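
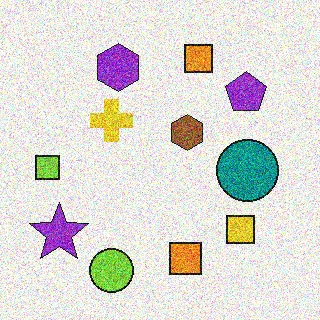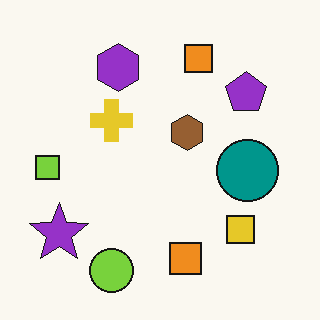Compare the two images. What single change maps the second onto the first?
The image was degraded with heavy additive noise.

Random speckle covers the whole image, including the flat background.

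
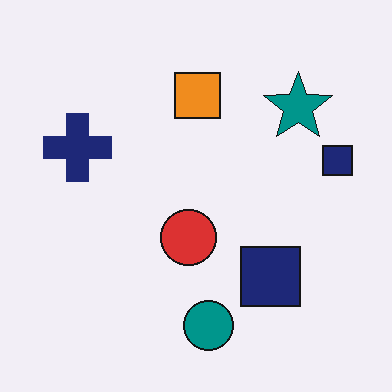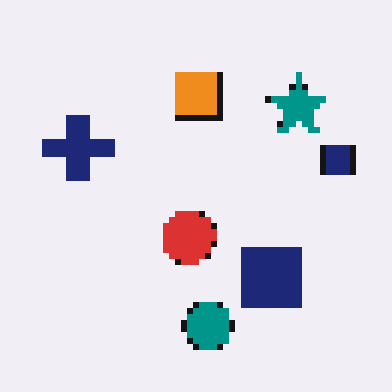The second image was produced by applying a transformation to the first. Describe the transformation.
Pixelated into visible square blocks.

Shapes are reduced to large square blocks; fine edges and outlines are lost — a downscale-then-upscale (mosaic) effect.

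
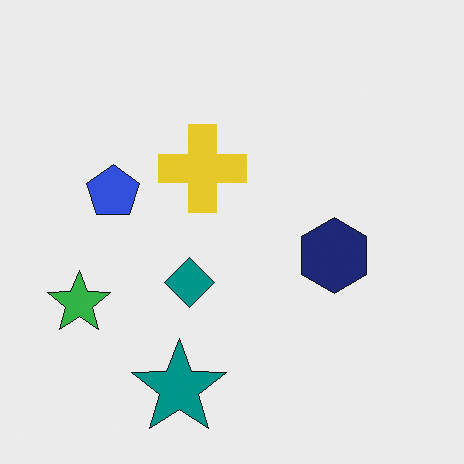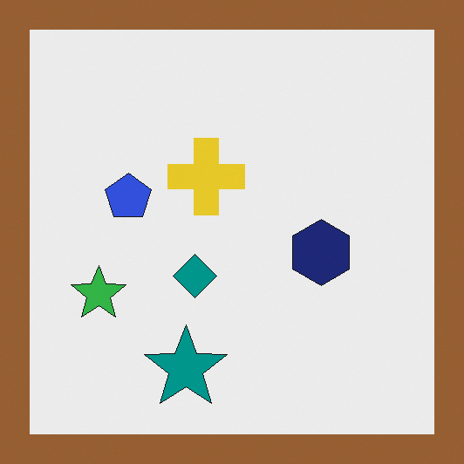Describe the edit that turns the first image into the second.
Framed with a brown border.

A solid brown frame runs around the edge of the second image, with the content slightly shrunk inside it.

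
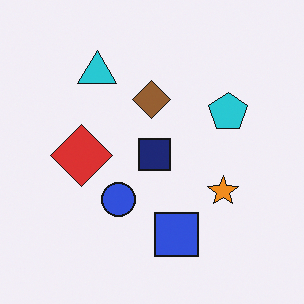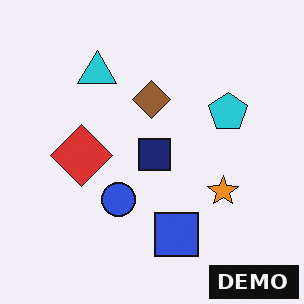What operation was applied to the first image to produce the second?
The transformation is: watermarked with the text "DEMO" in the lower-right corner.

A dark label reading "DEMO" appears in the lower-right corner.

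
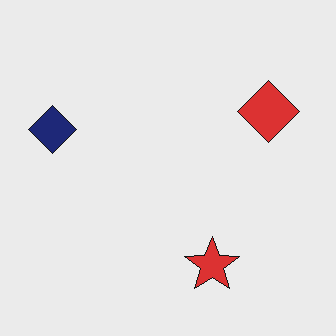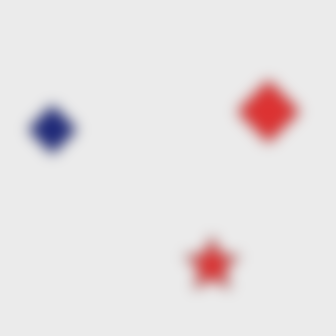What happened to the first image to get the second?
The second image is the first strongly gaussian-blurred.

Shape edges and outlines are uniformly softened across the whole image.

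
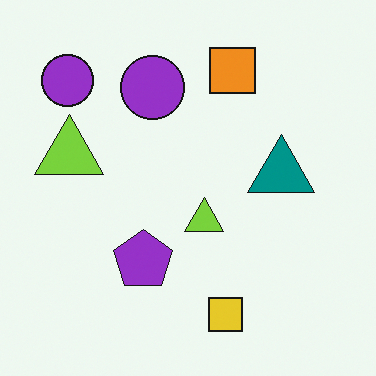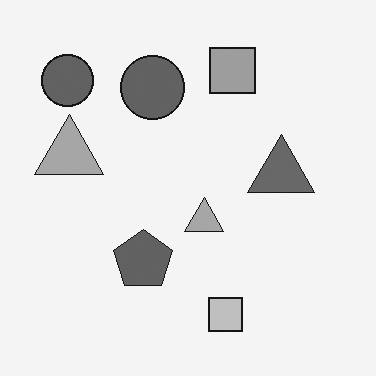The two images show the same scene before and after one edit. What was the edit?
The transformation is: converted to grayscale.

All color is removed — every shape is now a shade of grey.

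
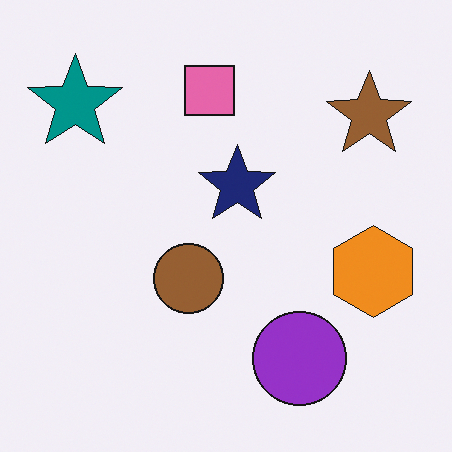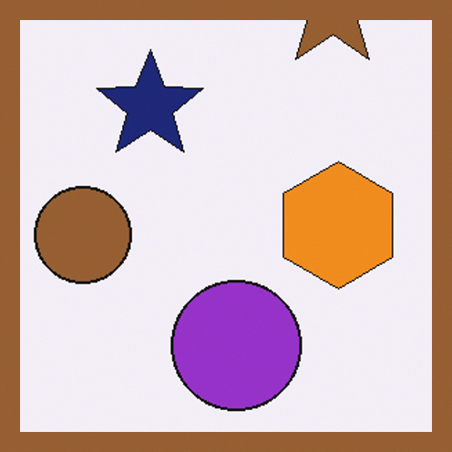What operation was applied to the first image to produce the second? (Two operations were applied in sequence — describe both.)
The second image is the first cropped slightly and scaled back up, then framed with a brown border.

The visible shapes are larger and the field of view is narrower; shapes near the original edges may be partly or wholly outside the frame — a crop-and-rescale. A solid brown frame runs around the edge of the second image, with the content slightly shrunk inside it.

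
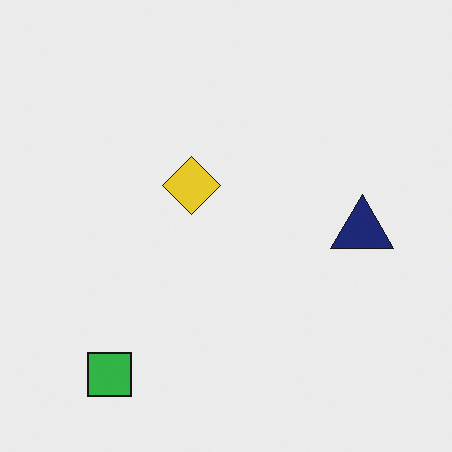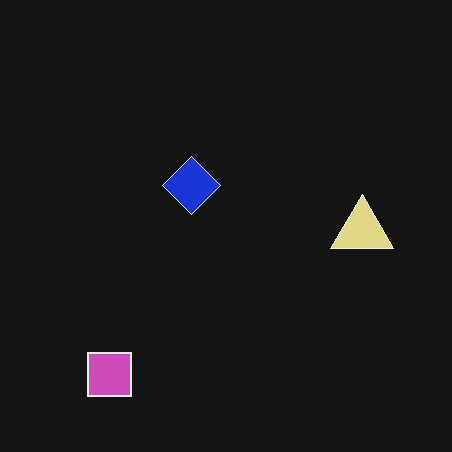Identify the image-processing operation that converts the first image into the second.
This is the original image color-inverted (negative).

The light background has become dark and every shape's color is its complement — a photographic negative.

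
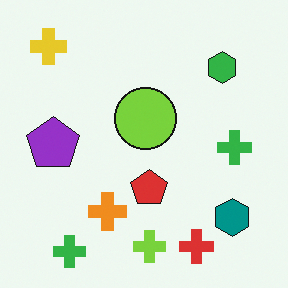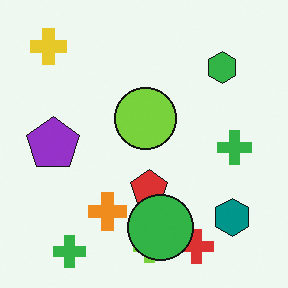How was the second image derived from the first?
Overlaid with an additional green circle.

A green circle appears in the second image that is absent from the first.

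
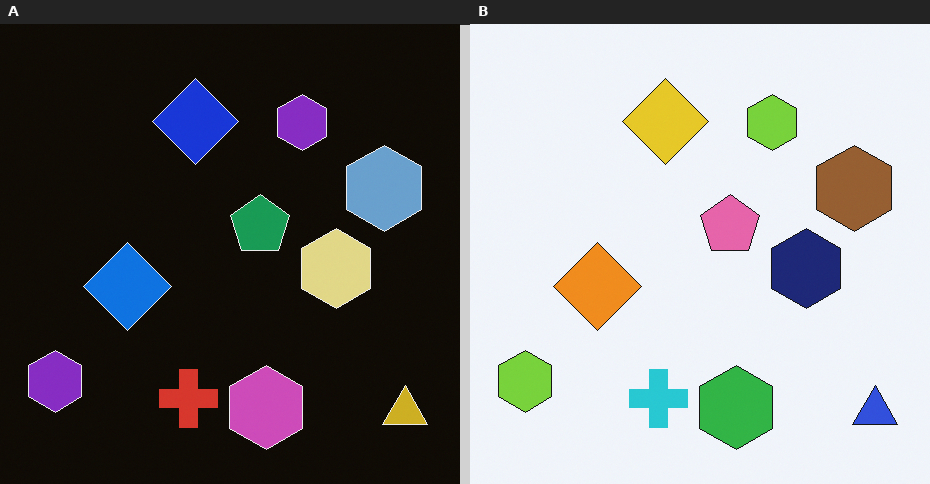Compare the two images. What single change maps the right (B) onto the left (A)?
The image was color-inverted (negative).

The light background has become dark and every shape's color is its complement — a photographic negative.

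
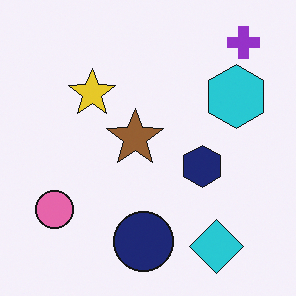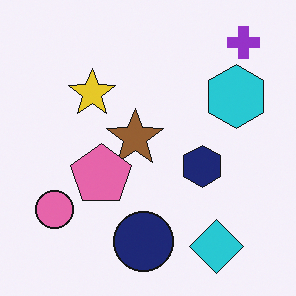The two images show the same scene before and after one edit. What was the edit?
The transformation is: overlaid with an additional pink pentagon.

A pink pentagon appears in the second image that is absent from the first.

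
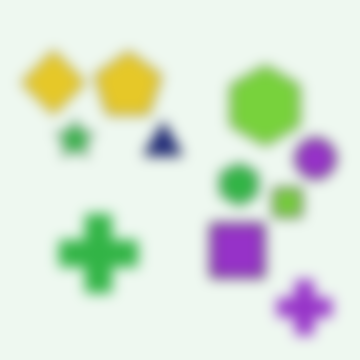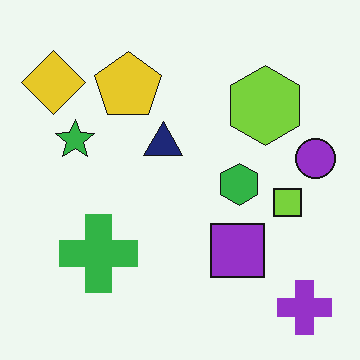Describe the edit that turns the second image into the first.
Strongly gaussian-blurred.

Shape edges and outlines are uniformly softened across the whole image.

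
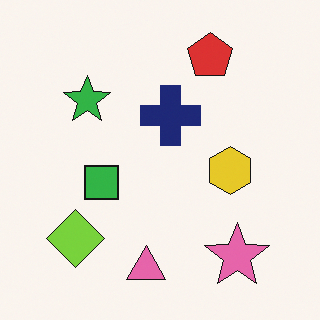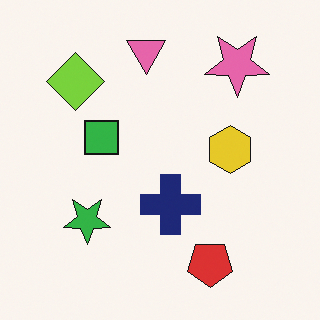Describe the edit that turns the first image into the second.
The image was flipped vertically (top ↔ bottom).

The pink triangle is in the bottom of the first image and the top of the second — shapes on opposite sides of the horizontal midline have swapped in a mirror flip.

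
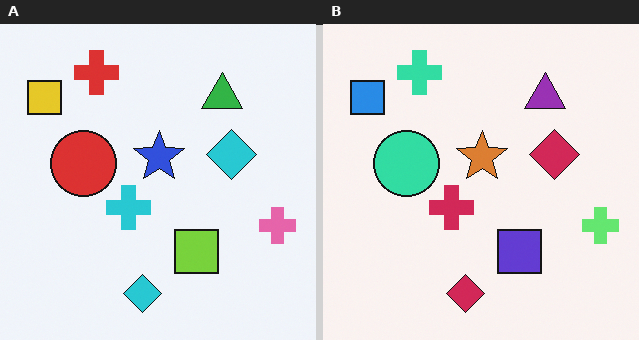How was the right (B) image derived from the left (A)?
The image was hue-shifted through roughly half the color wheel.

Every shape's color has rotated by the same amount around the hue wheel — a uniform hue shift.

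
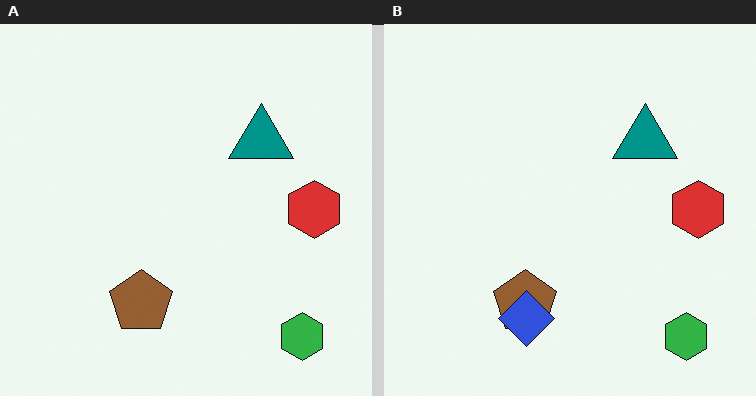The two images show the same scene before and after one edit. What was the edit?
This is the original image overlaid with an additional blue diamond.

A blue diamond appears in the right (B) image that is absent from the left (A).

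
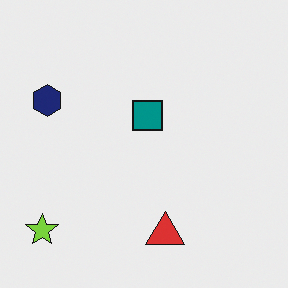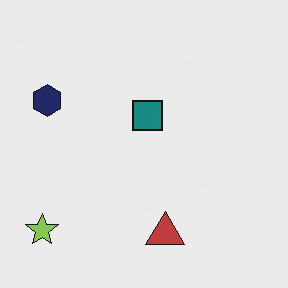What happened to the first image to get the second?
This is the original image slightly desaturated.

All colors are more muted and greyish — a global saturation change.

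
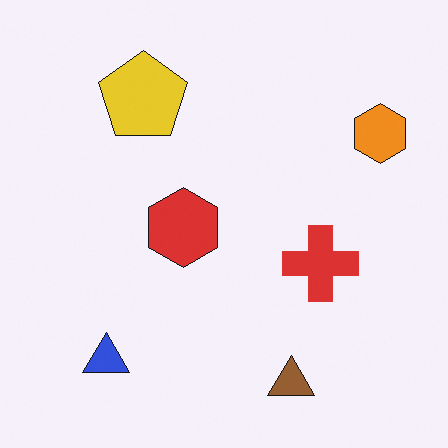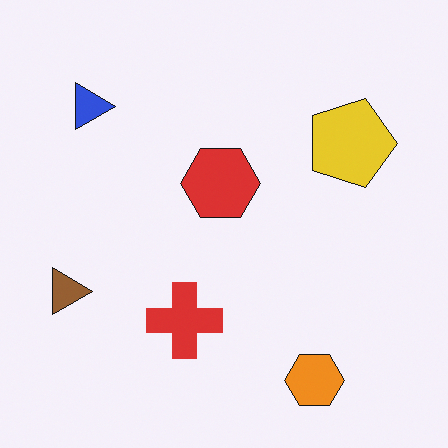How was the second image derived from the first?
The transformation is: rotated 90° clockwise.

The orange hexagon sits in the top-right of the first image and the bottom-right of the second — consistent with a whole-image 90° clockwise rotation.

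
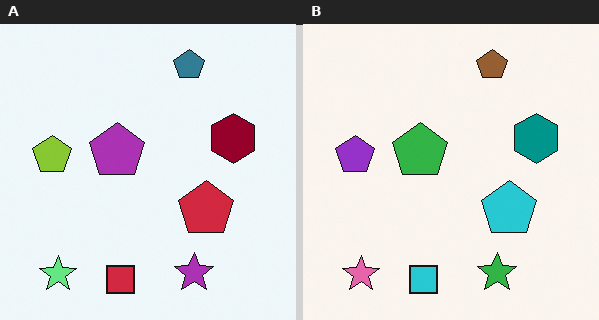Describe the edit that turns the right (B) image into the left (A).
Hue-shifted by a large amount.

Every shape's color has rotated by the same amount around the hue wheel — a uniform hue shift.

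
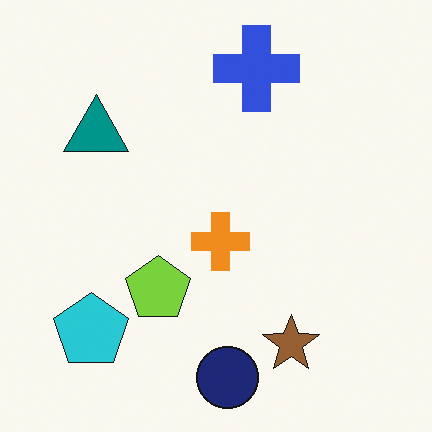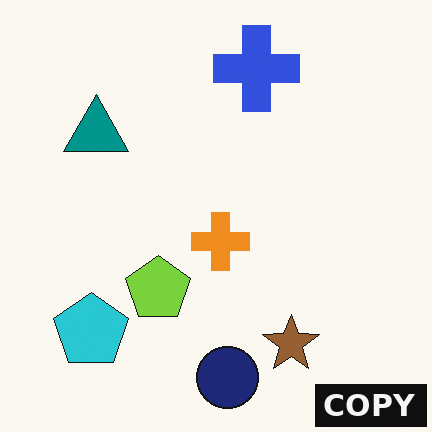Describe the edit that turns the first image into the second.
It was watermarked with the text "COPY" in the lower-right corner.

A dark label reading "COPY" appears in the lower-right corner.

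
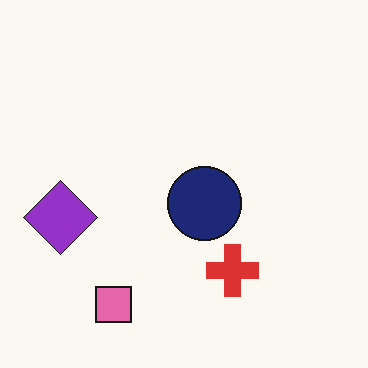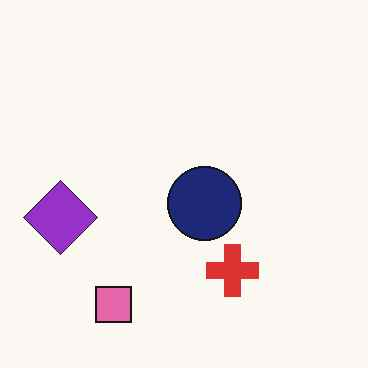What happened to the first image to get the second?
The second image is the first JPEG-compressed with visible artifacts.

Blocky 8×8 compression artifacts appear around shape edges and the flat background shows ringing — characteristic JPEG degradation.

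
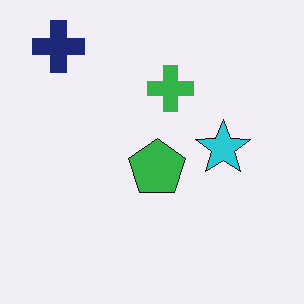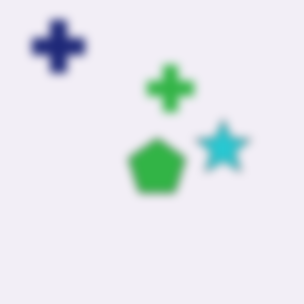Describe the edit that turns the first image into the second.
It was noticeably gaussian-blurred.

Shape edges and outlines are uniformly softened across the whole image.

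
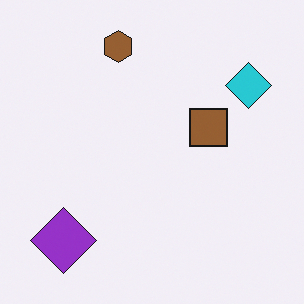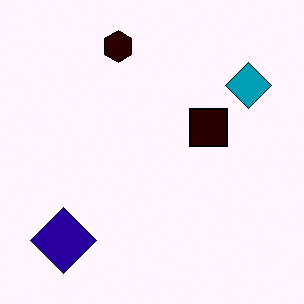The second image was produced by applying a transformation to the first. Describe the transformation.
The image was boosted in contrast.

Tones are pushed away from mid-grey across the whole image — a global contrast change.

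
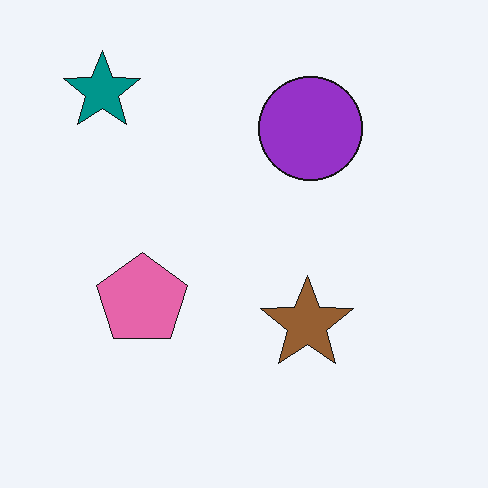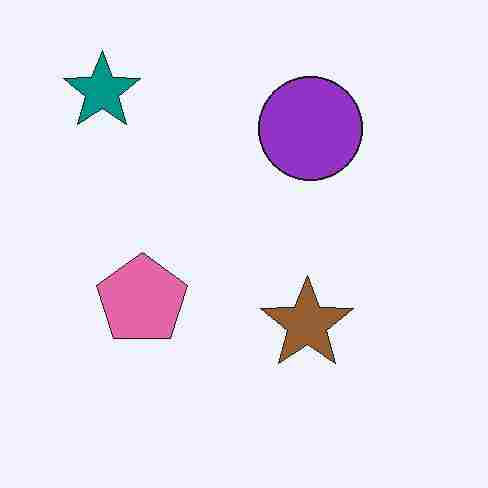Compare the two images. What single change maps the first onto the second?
The transformation is: heavily JPEG-compressed with obvious blocking artifacts.

Blocky 8×8 compression artifacts appear around shape edges and the flat background shows ringing — characteristic JPEG degradation.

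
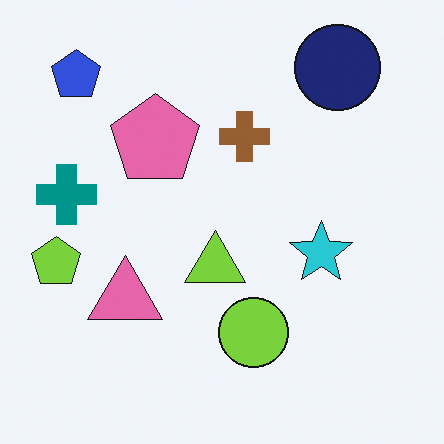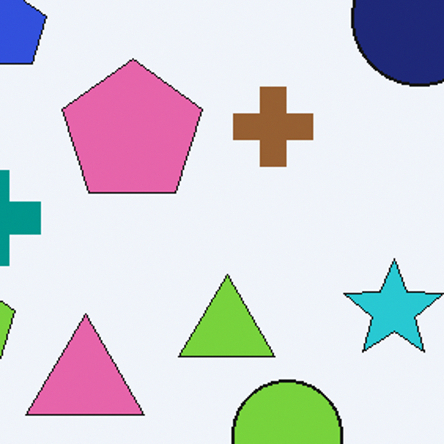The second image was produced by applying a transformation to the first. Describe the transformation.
The transformation is: cropped to a modestly smaller region and rescaled.

The visible shapes are larger and the field of view is narrower; shapes near the original edges may be partly or wholly outside the frame — a crop-and-rescale.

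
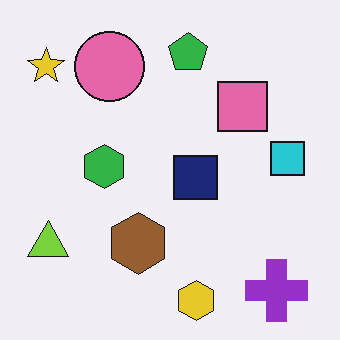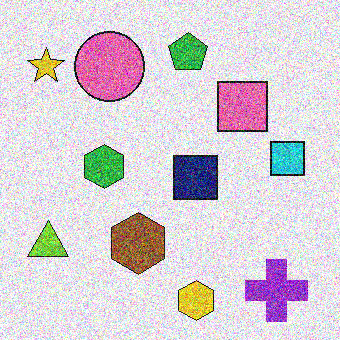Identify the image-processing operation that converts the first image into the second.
The image was degraded with a thick layer of grain.

Random speckle covers the whole image, including the flat background.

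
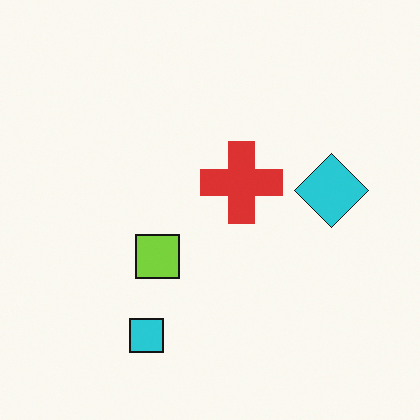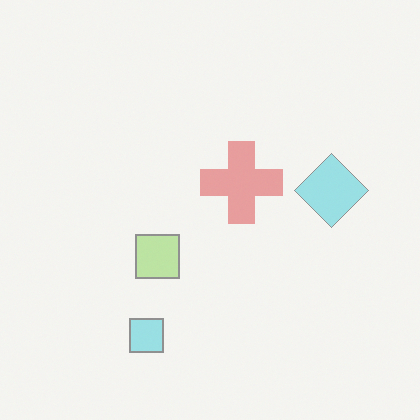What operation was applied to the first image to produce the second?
The second image is the first washed out (contrast reduced).

Tones are pushed toward mid-grey across the whole image — a global contrast change.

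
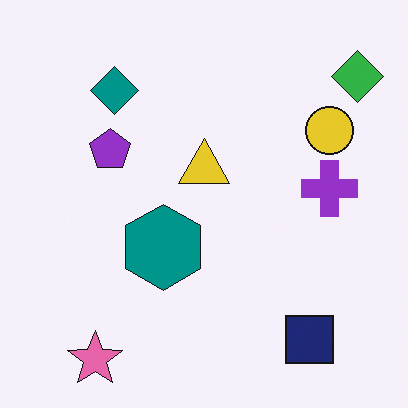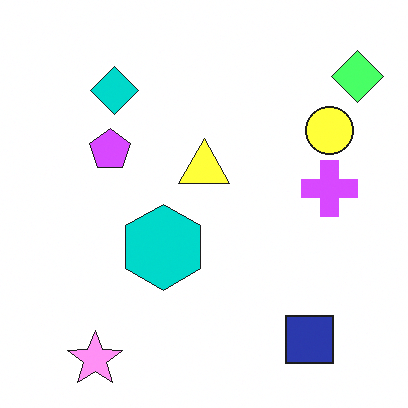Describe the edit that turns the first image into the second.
The second image is the first brightened a lot.

Every pixel — background and shapes alike — is uniformly brightened.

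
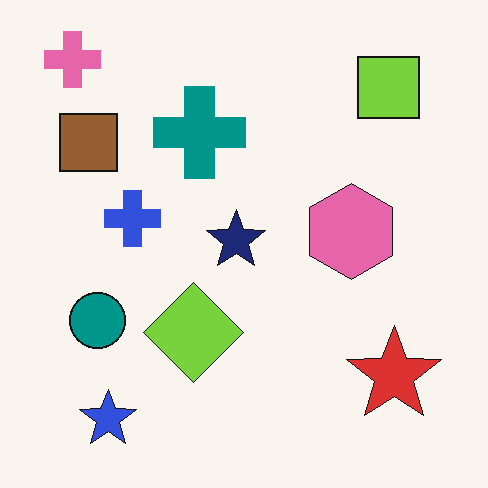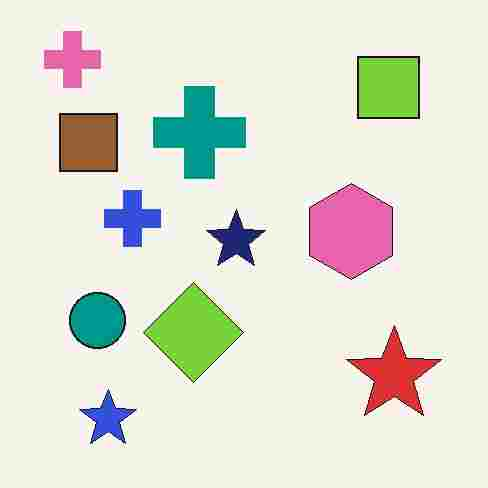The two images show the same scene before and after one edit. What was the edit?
Degraded with heavy JPEG compression.

Blocky 8×8 compression artifacts appear around shape edges and the flat background shows ringing — characteristic JPEG degradation.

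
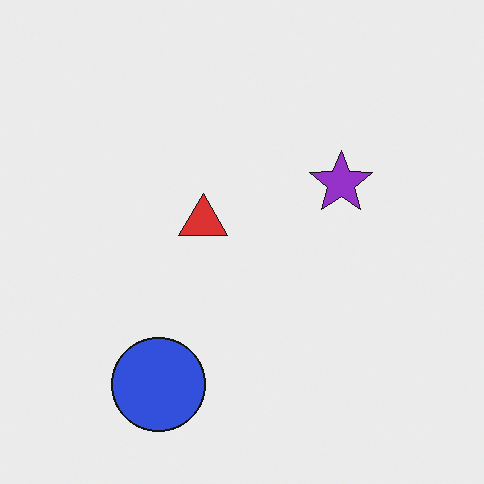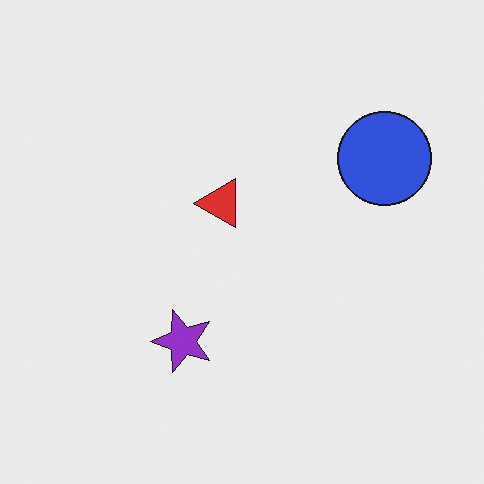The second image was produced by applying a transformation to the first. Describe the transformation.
It was transposed (reflected across the top-left ↔ bottom-right diagonal).

Shapes have swapped their row and column positions — what was in the top-right is now in the bottom-left — a diagonal reflection.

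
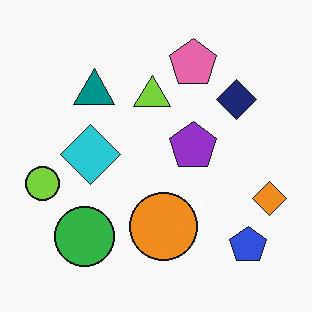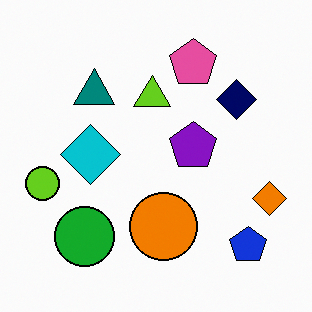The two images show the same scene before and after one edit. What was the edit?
It was given slightly increased contrast.

Tones are pushed away from mid-grey across the whole image — a global contrast change.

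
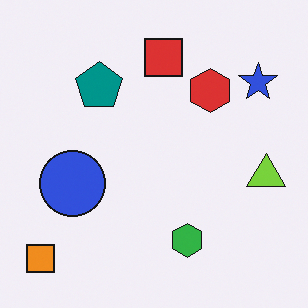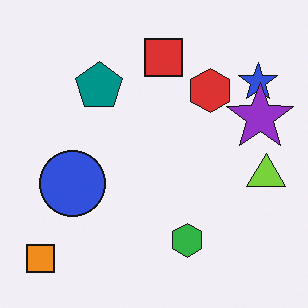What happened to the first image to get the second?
The second image is the first overlaid with an additional purple star.

A purple star appears in the second image that is absent from the first.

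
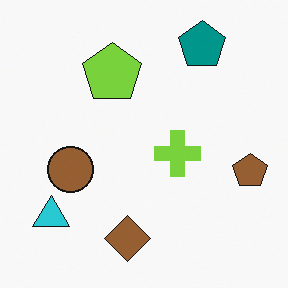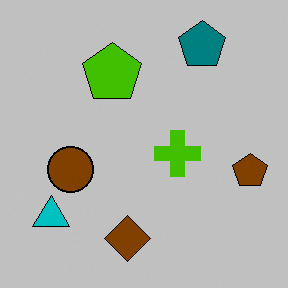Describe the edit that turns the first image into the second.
Heavily posterized to just a handful of flat colors.

Each flat color has snapped to a coarser quantized level — most visibly, the near-white background has dropped to a flat grey.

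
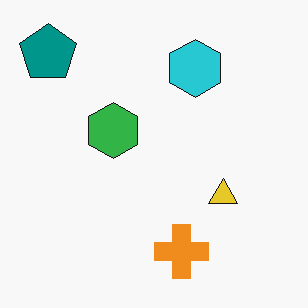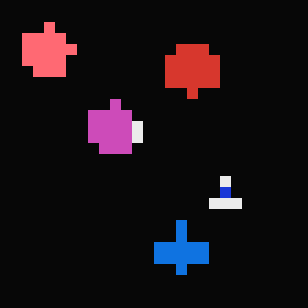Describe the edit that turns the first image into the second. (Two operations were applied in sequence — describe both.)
It was coarsely pixelated, then color-inverted (negative).

Shapes are reduced to large square blocks; fine edges and outlines are lost — a downscale-then-upscale (mosaic) effect. The light background has become dark and every shape's color is its complement — a photographic negative.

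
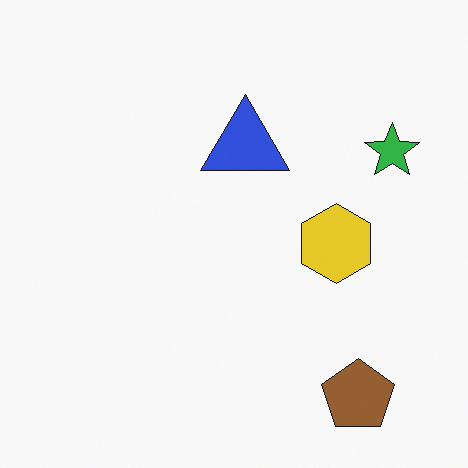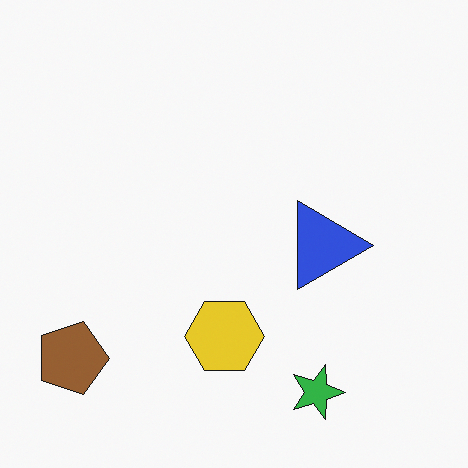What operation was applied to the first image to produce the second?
It was rotated 90° clockwise.

The brown pentagon sits in the bottom-right of the first image and the bottom-left of the second — consistent with a whole-image 90° clockwise rotation.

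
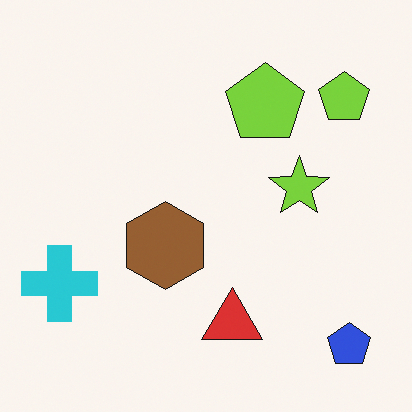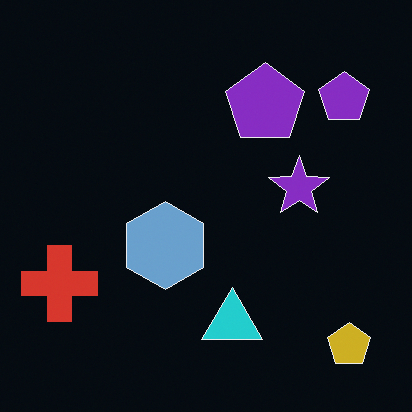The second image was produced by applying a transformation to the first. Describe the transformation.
The second image is the first color-inverted (negative).

The light background has become dark and every shape's color is its complement — a photographic negative.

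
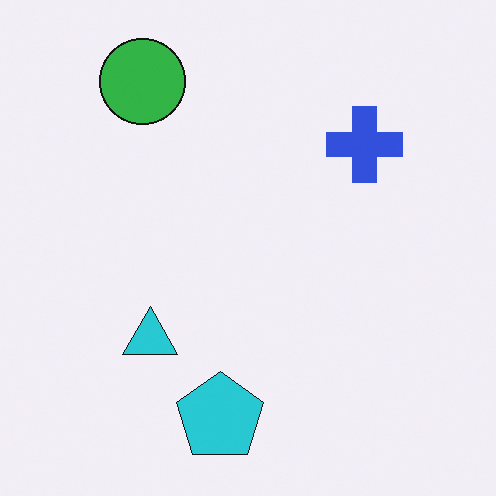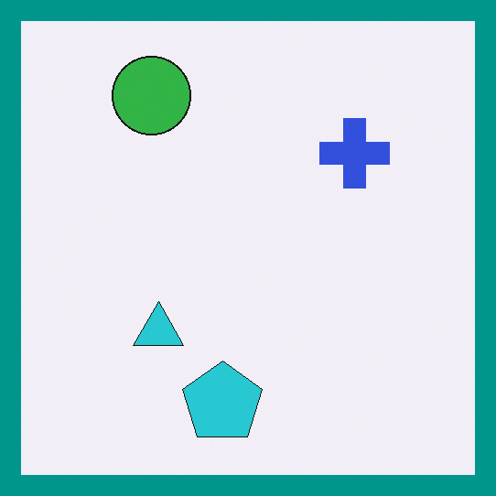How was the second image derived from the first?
This is the original image framed with a teal border.

A solid teal frame runs around the edge of the second image, with the content slightly shrunk inside it.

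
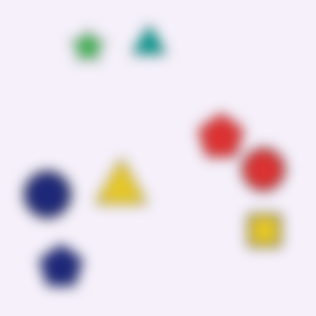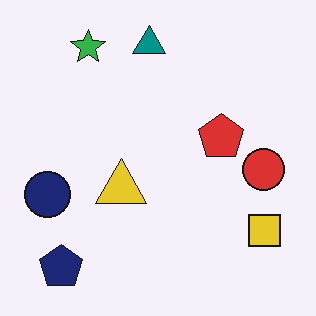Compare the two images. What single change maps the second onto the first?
This is the original image strongly gaussian-blurred.

Shape edges and outlines are uniformly softened across the whole image.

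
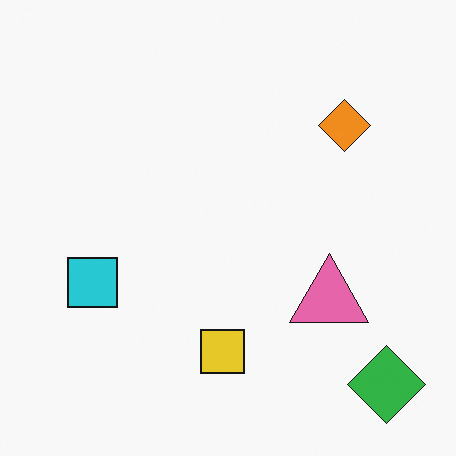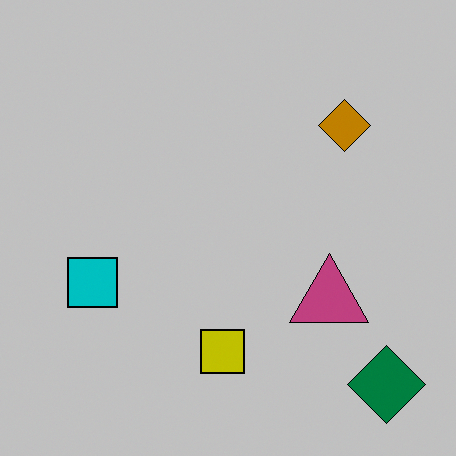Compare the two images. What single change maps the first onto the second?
This is the original image heavily posterized to just a handful of flat colors.

Each flat color has snapped to a coarser quantized level — most visibly, the near-white background has dropped to a flat grey.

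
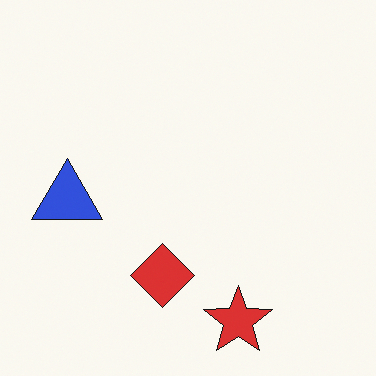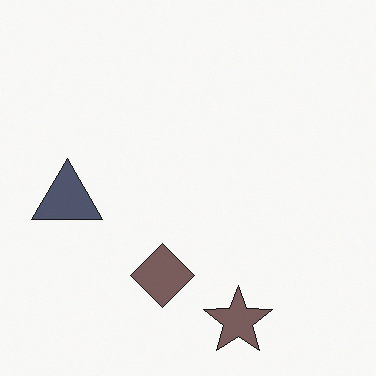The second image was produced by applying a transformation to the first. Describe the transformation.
It was made much more muted (saturation change).

All colors are more muted and greyish — a global saturation change.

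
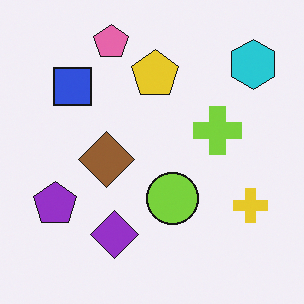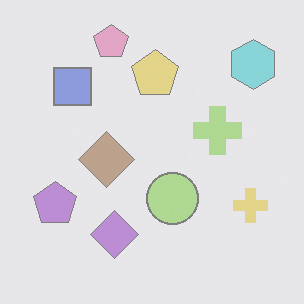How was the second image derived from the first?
The transformation is: washed out (contrast reduced).

Tones are pushed toward mid-grey across the whole image — a global contrast change.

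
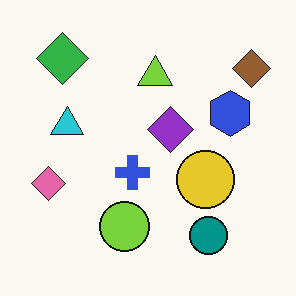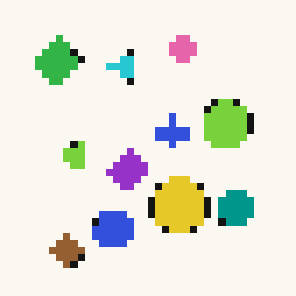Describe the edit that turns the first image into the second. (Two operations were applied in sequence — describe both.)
The image was transposed (reflected across the top-left ↔ bottom-right diagonal), then pixelated into visible square blocks.

Shapes have swapped their row and column positions — what was in the top-right is now in the bottom-left — a diagonal reflection. Shapes are reduced to large square blocks; fine edges and outlines are lost — a downscale-then-upscale (mosaic) effect.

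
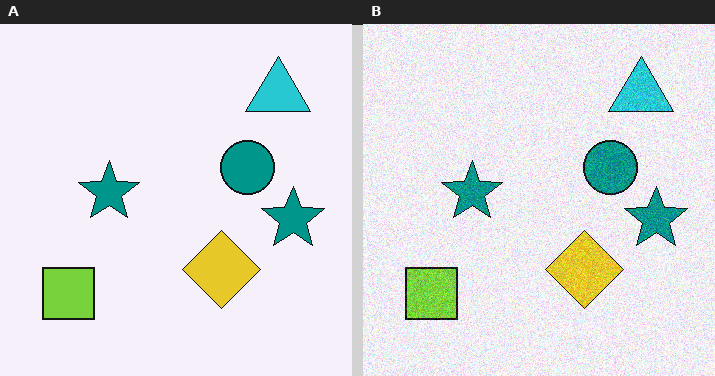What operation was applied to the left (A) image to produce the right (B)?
It was degraded with moderate additive noise.

Random speckle covers the whole image, including the flat background.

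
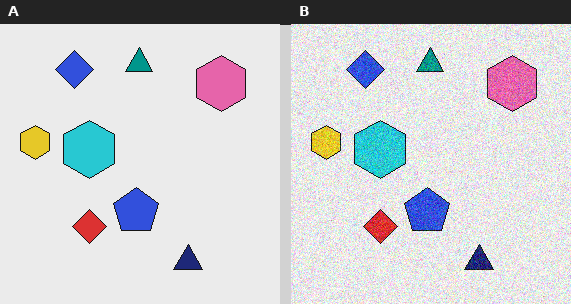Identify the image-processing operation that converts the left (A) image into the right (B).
Degraded with moderate additive noise.

Random speckle covers the whole image, including the flat background.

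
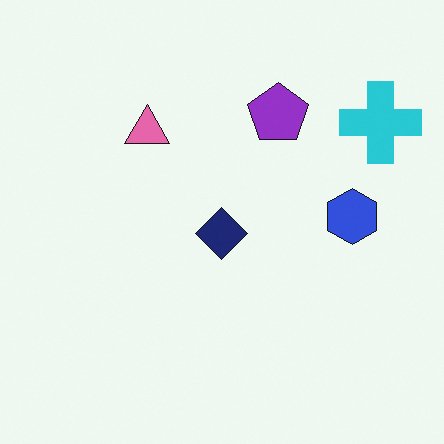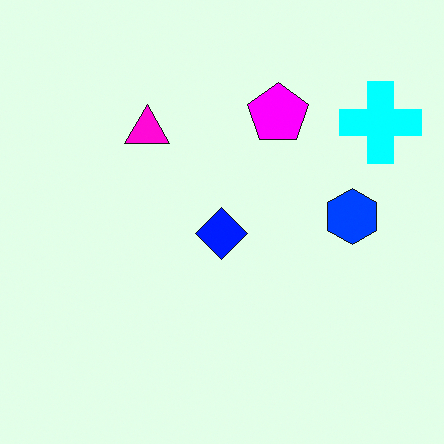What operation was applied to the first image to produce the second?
Made much more vivid (saturation change).

All colors are more vivid — a global saturation change.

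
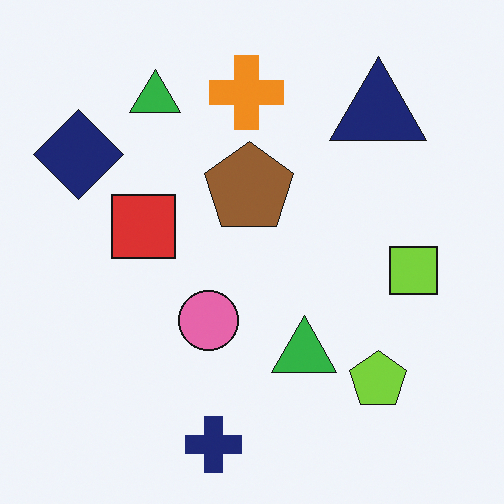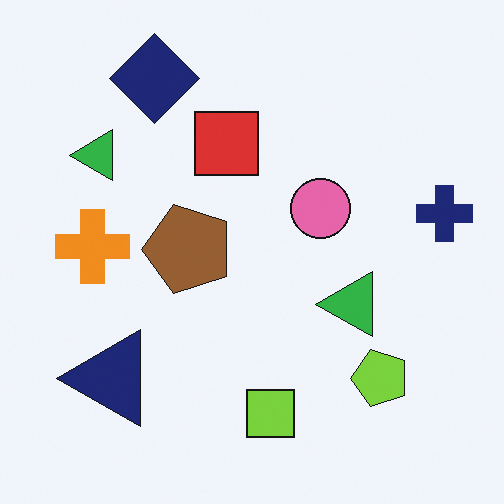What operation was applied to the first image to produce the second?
This is the original image transposed (reflected across the top-left ↔ bottom-right diagonal).

Shapes have swapped their row and column positions — what was in the top-right is now in the bottom-left — a diagonal reflection.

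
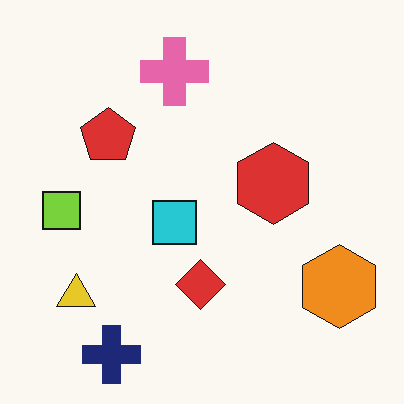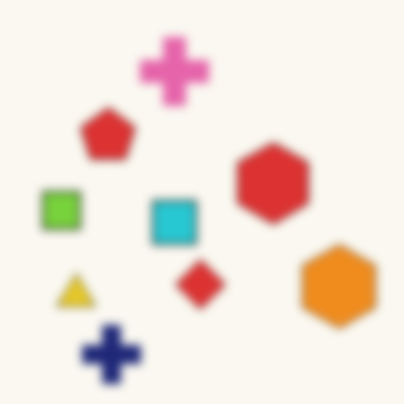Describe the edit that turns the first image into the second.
It was moderately blurred.

Shape edges and outlines are uniformly softened across the whole image.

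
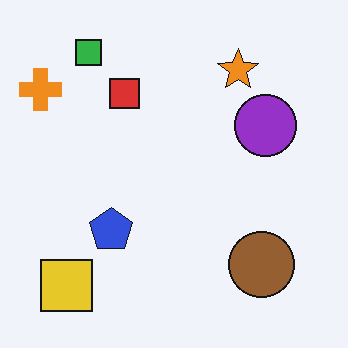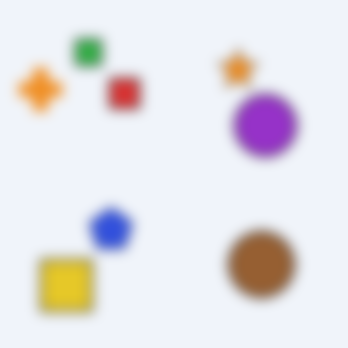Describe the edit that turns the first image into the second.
Strongly gaussian-blurred.

Shape edges and outlines are uniformly softened across the whole image.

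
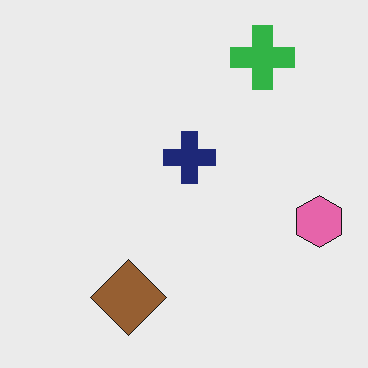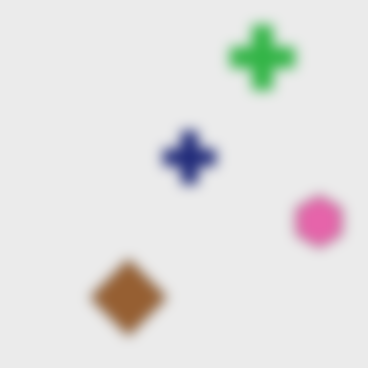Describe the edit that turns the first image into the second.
The transformation is: strongly gaussian-blurred.

Shape edges and outlines are uniformly softened across the whole image.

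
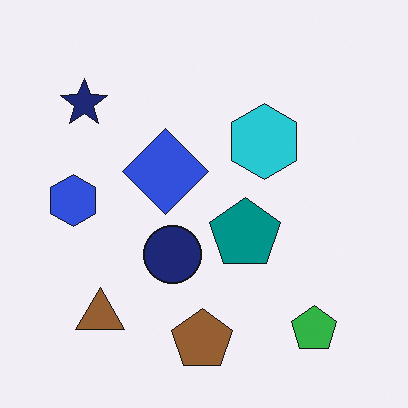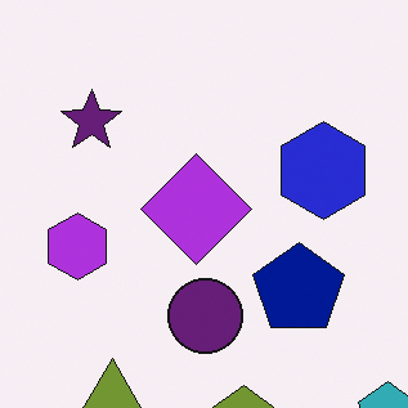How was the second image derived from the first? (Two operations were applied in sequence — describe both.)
The image was cropped to a modestly smaller region and rescaled, then hue-shifted by a small amount.

The visible shapes are larger and the field of view is narrower; shapes near the original edges may be partly or wholly outside the frame — a crop-and-rescale. Every shape's color has rotated by the same amount around the hue wheel — a uniform hue shift.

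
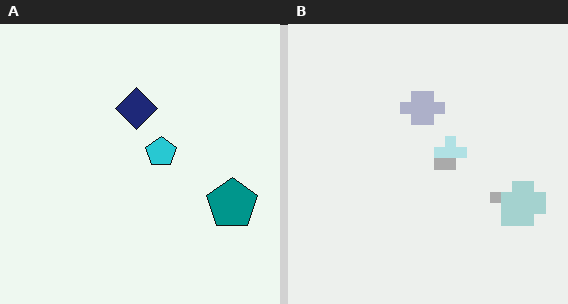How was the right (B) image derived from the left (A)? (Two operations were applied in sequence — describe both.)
The right (B) image is the left (A) given much lower contrast, then coarsely pixelated.

Tones are pushed toward mid-grey across the whole image — a global contrast change. Shapes are reduced to large square blocks; fine edges and outlines are lost — a downscale-then-upscale (mosaic) effect.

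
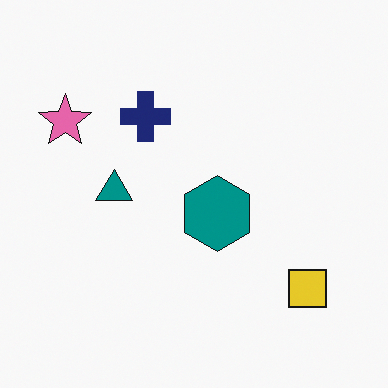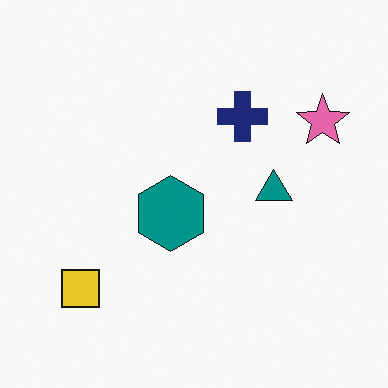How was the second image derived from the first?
The image was flipped horizontally (left ↔ right).

The pink star is in the top-left of the first image and the top-right of the second — shapes on opposite sides of the vertical midline have swapped in a mirror flip.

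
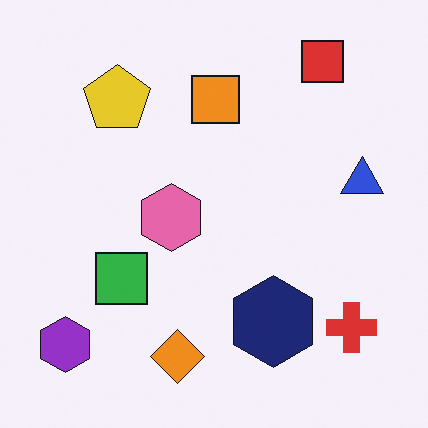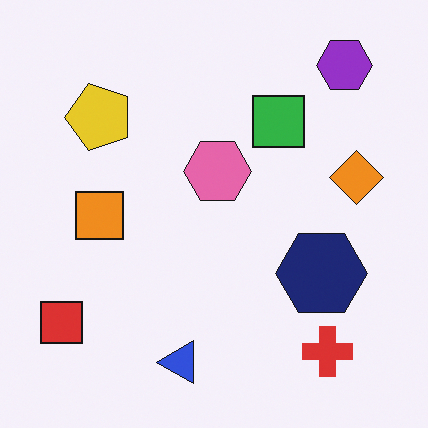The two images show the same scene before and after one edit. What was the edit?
Transposed (reflected across the top-left ↔ bottom-right diagonal).

Shapes have swapped their row and column positions — what was in the top-right is now in the bottom-left — a diagonal reflection.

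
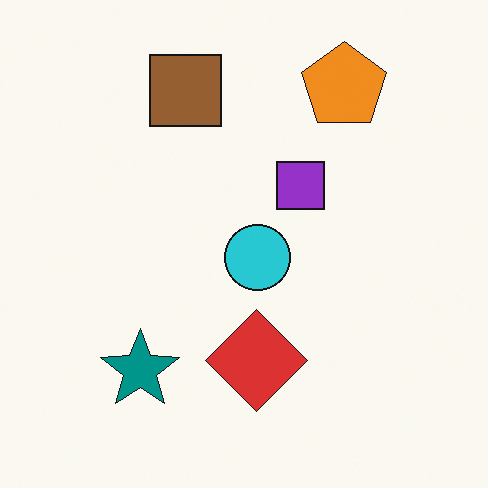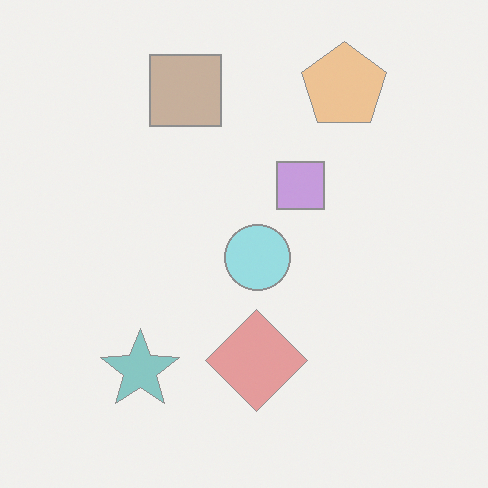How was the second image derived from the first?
The image was given much lower contrast.

Tones are pushed toward mid-grey across the whole image — a global contrast change.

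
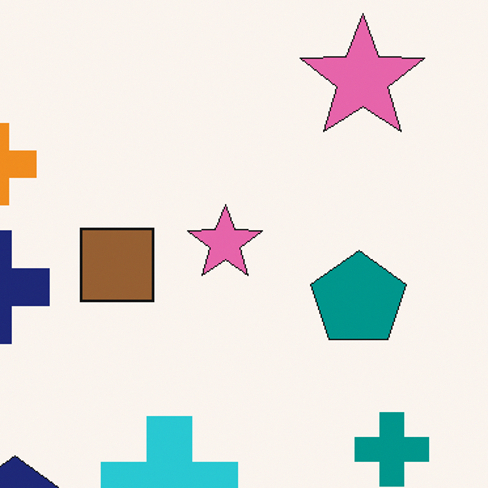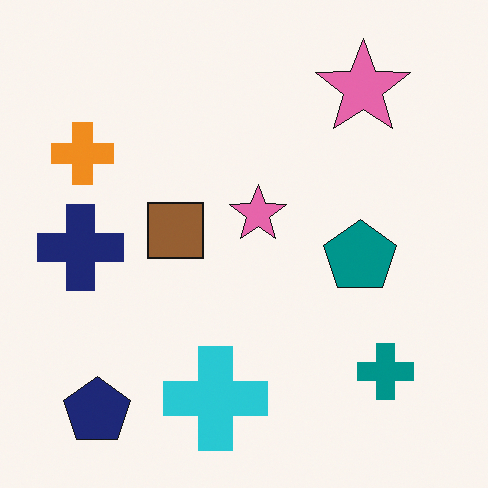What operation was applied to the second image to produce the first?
This is the original image cropped to a modestly smaller region and rescaled.

The visible shapes are larger and the field of view is narrower; shapes near the original edges may be partly or wholly outside the frame — a crop-and-rescale.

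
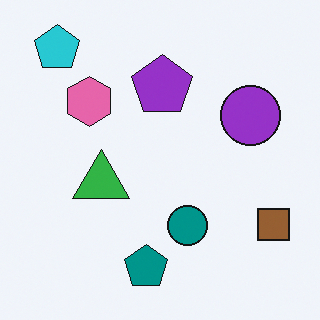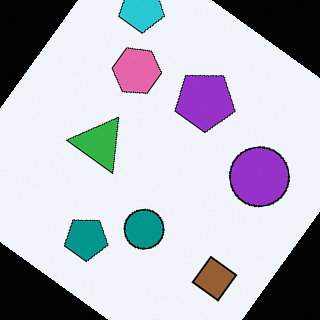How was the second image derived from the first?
The second image is the first rotated clockwise by a large amount — several tens of degrees.

Every shape is tilted by the same angle and the image corners show triangular fill wedges — a whole-image rotation by a non-right angle.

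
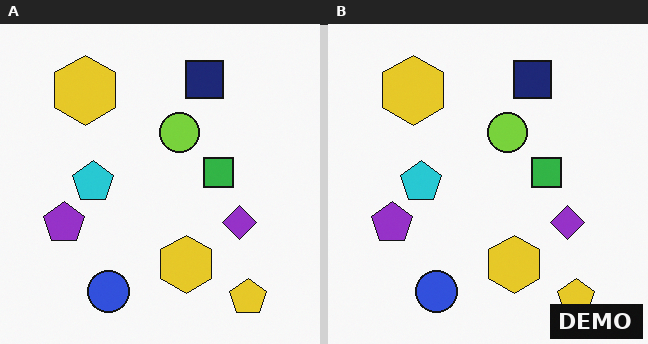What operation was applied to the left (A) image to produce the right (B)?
The image was watermarked with the text "DEMO" in the lower-right corner.

A dark label reading "DEMO" appears in the lower-right corner.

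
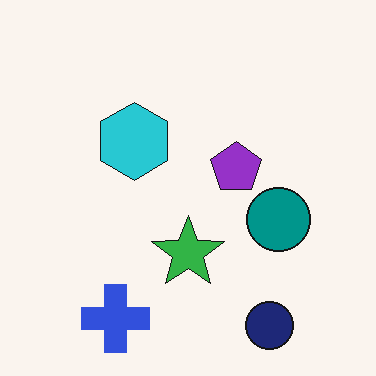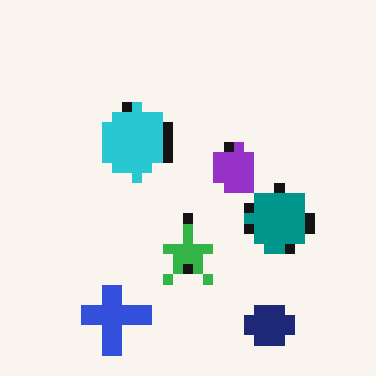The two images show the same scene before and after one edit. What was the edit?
This is the original image coarsely pixelated.

Shapes are reduced to large square blocks; fine edges and outlines are lost — a downscale-then-upscale (mosaic) effect.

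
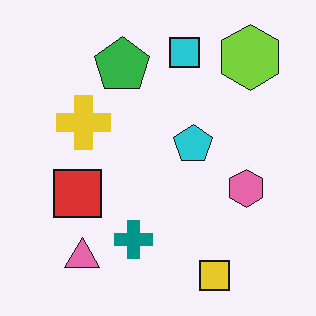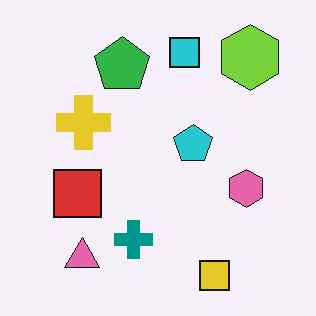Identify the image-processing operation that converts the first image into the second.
The second image is the first given moderate JPEG compression.

Blocky 8×8 compression artifacts appear around shape edges and the flat background shows ringing — characteristic JPEG degradation.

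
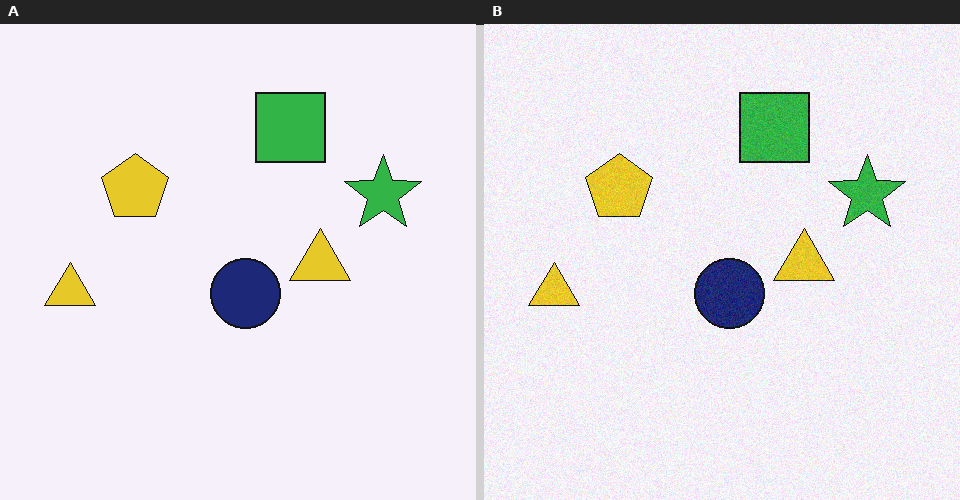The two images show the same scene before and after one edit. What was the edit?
The transformation is: degraded with light additive noise.

Random speckle covers the whole image, including the flat background.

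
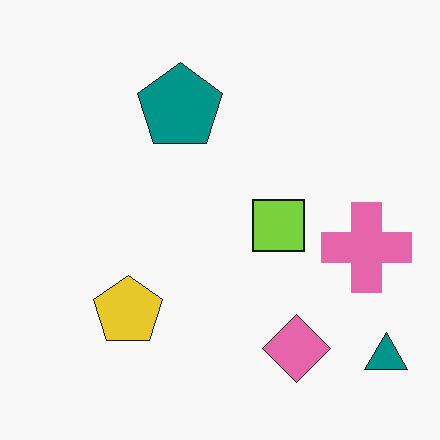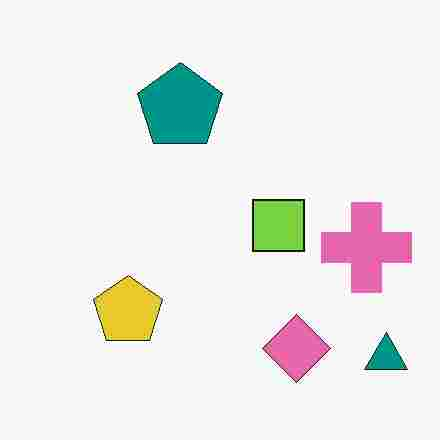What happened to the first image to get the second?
The image was heavily JPEG-compressed with obvious blocking artifacts.

Blocky 8×8 compression artifacts appear around shape edges and the flat background shows ringing — characteristic JPEG degradation.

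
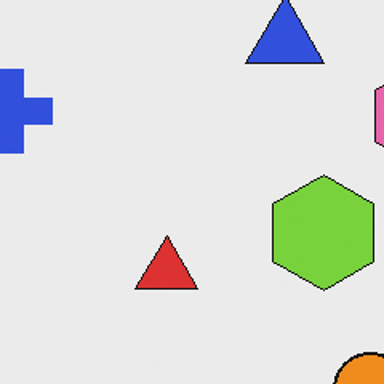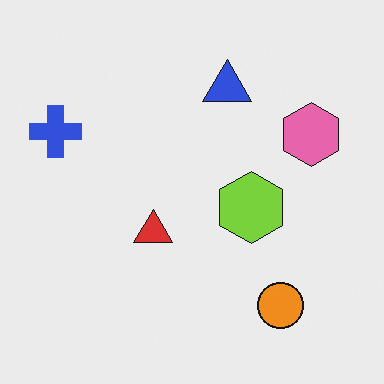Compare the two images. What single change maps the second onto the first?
This is the original image cropped to a modestly smaller region and rescaled.

The visible shapes are larger and the field of view is narrower; shapes near the original edges may be partly or wholly outside the frame — a crop-and-rescale.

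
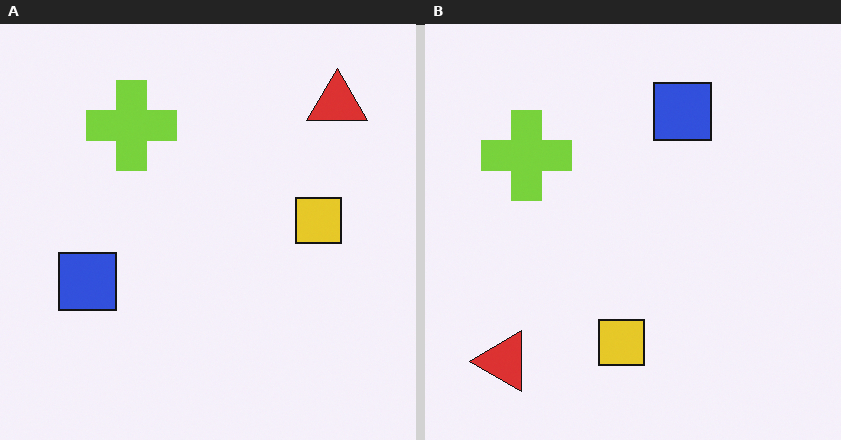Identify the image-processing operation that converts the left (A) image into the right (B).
This is the original image transposed (reflected across the top-left ↔ bottom-right diagonal).

Shapes have swapped their row and column positions — what was in the top-right is now in the bottom-left — a diagonal reflection.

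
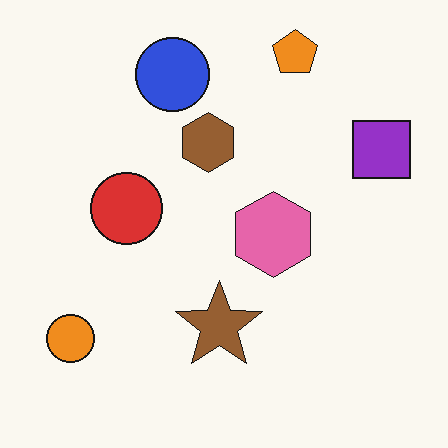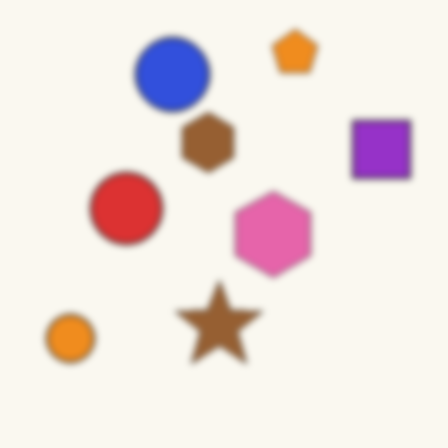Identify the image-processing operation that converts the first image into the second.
It was noticeably gaussian-blurred.

Shape edges and outlines are uniformly softened across the whole image.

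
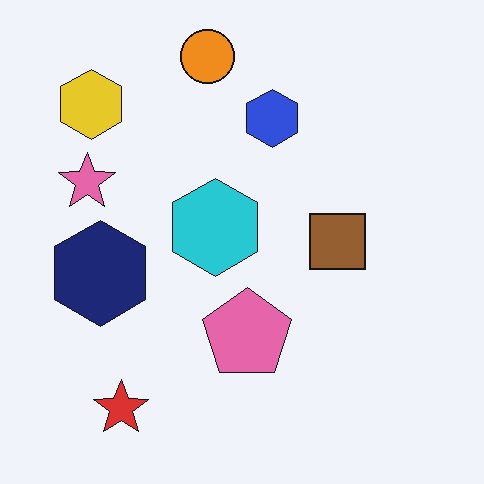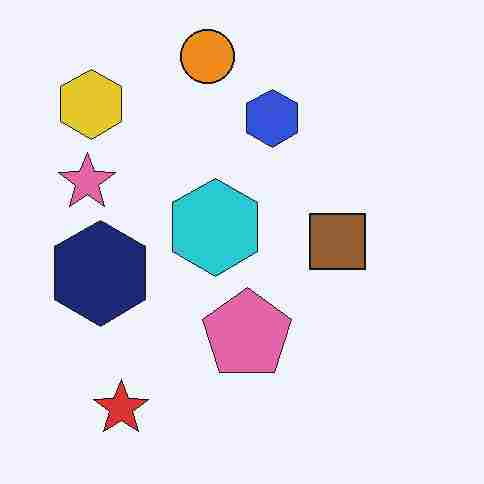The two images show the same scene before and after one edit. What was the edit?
The second image is the first degraded with heavy JPEG compression.

Blocky 8×8 compression artifacts appear around shape edges and the flat background shows ringing — characteristic JPEG degradation.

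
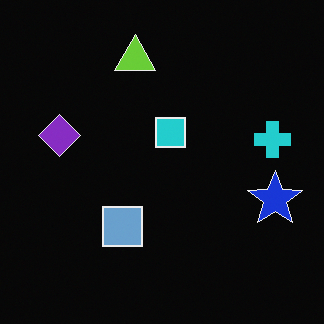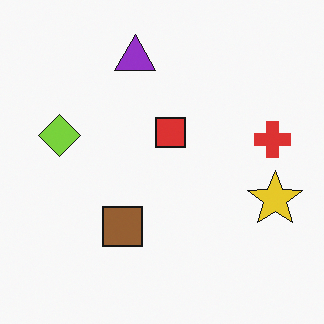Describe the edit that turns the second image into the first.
This is the original image color-inverted (negative).

The light background has become dark and every shape's color is its complement — a photographic negative.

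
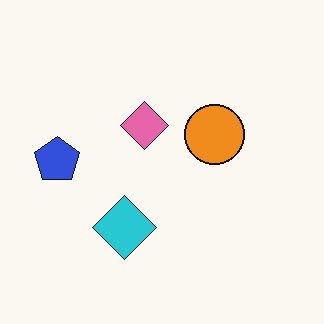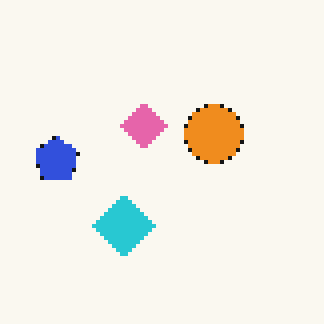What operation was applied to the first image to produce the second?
Lightly pixelated (a mild mosaic effect).

Shapes are reduced to large square blocks; fine edges and outlines are lost — a downscale-then-upscale (mosaic) effect.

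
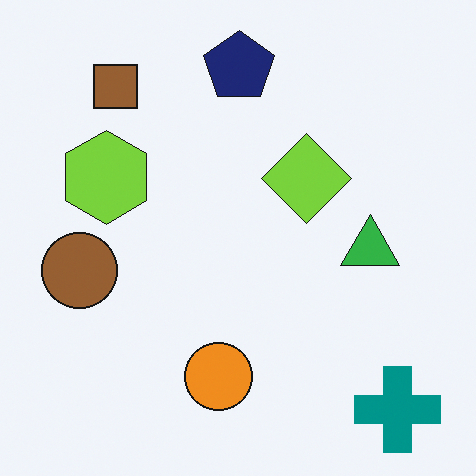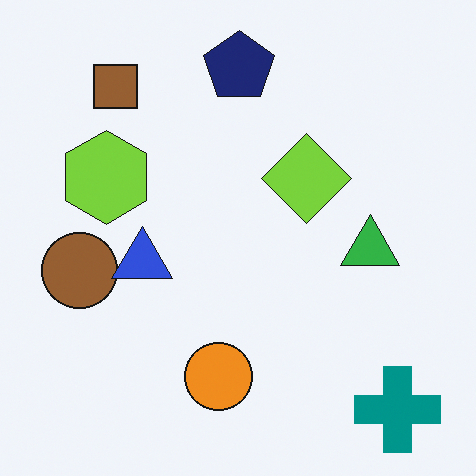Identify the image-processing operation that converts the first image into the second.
Overlaid with an additional blue triangle.

A blue triangle appears in the second image that is absent from the first.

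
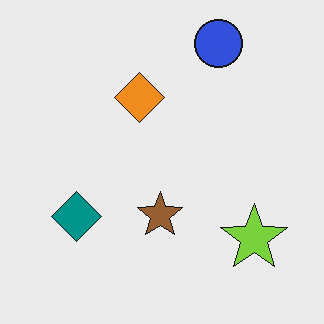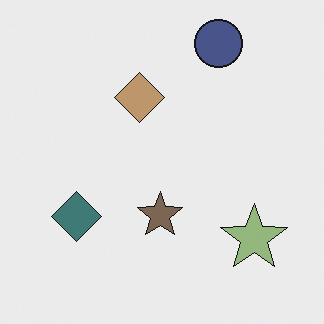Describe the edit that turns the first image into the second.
The transformation is: heavily desaturated.

All colors are more muted and greyish — a global saturation change.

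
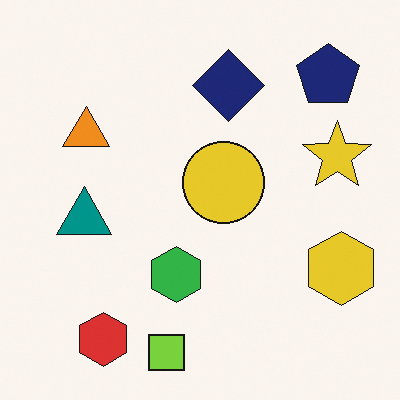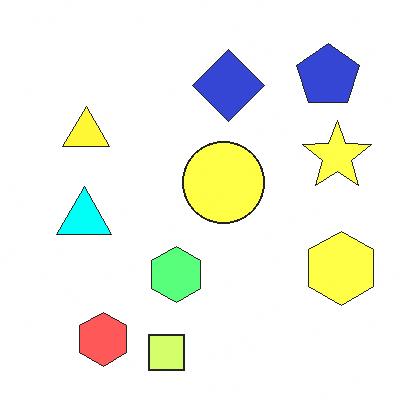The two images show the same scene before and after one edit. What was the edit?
This is the original image brightened a lot.

Every pixel — background and shapes alike — is uniformly brightened.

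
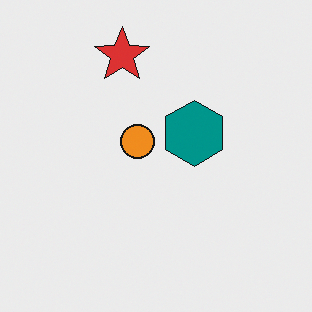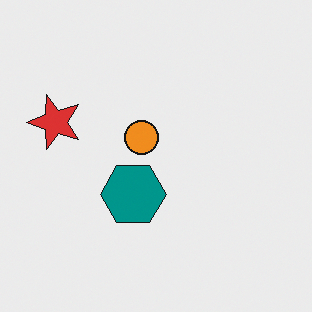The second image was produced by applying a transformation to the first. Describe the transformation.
Transposed (reflected across the top-left ↔ bottom-right diagonal).

Shapes have swapped their row and column positions — what was in the top-right is now in the bottom-left — a diagonal reflection.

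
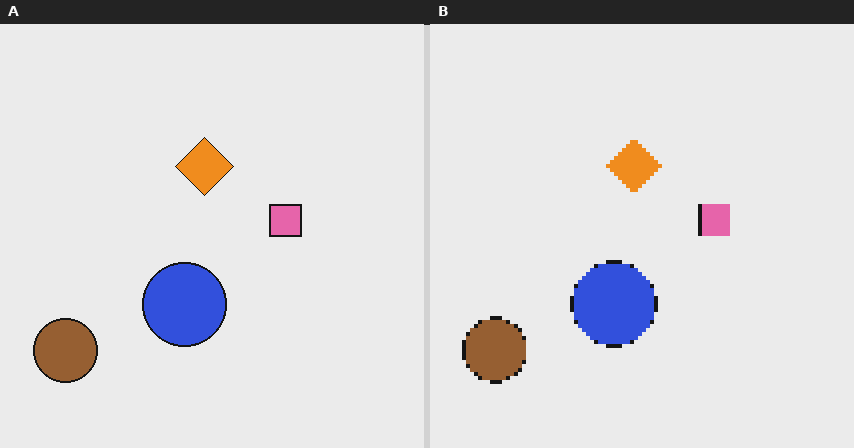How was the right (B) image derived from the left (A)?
It was lightly pixelated (a mild mosaic effect).

Shapes are reduced to large square blocks; fine edges and outlines are lost — a downscale-then-upscale (mosaic) effect.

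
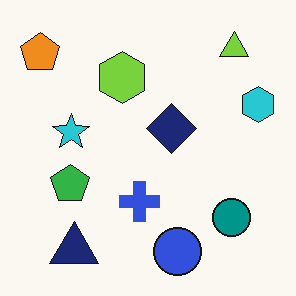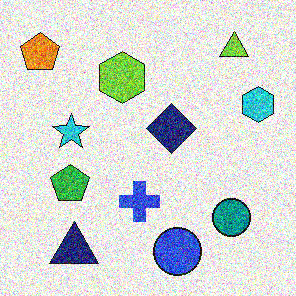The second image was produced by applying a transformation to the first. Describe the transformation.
The image was degraded with a thick layer of grain.

Random speckle covers the whole image, including the flat background.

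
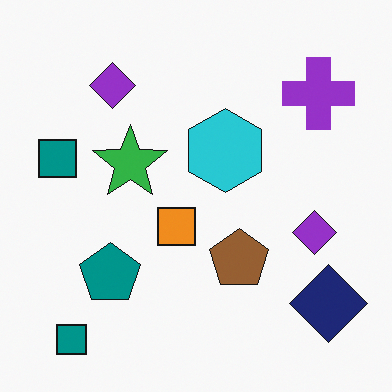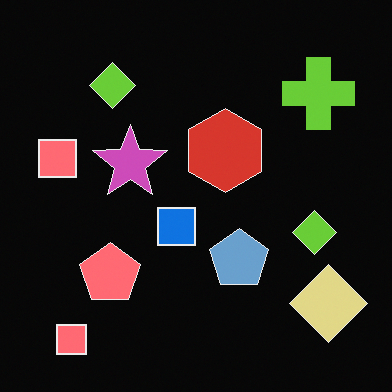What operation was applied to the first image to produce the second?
It was color-inverted (negative).

The light background has become dark and every shape's color is its complement — a photographic negative.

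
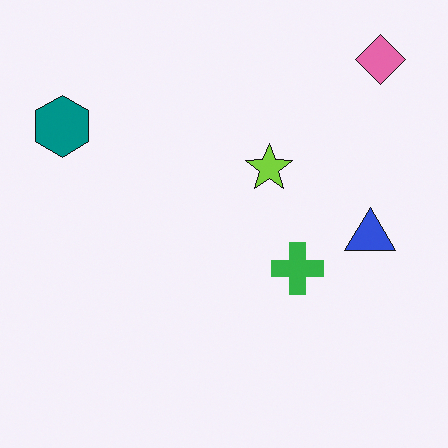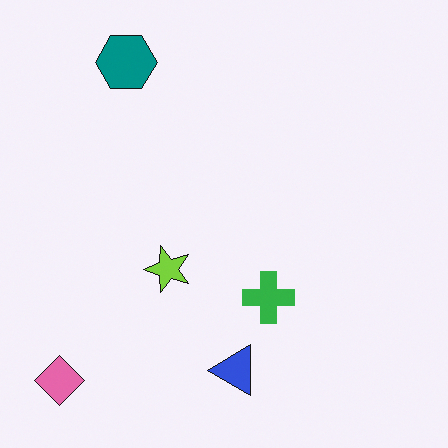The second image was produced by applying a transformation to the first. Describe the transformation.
Transposed (reflected across the top-left ↔ bottom-right diagonal).

Shapes have swapped their row and column positions — what was in the top-right is now in the bottom-left — a diagonal reflection.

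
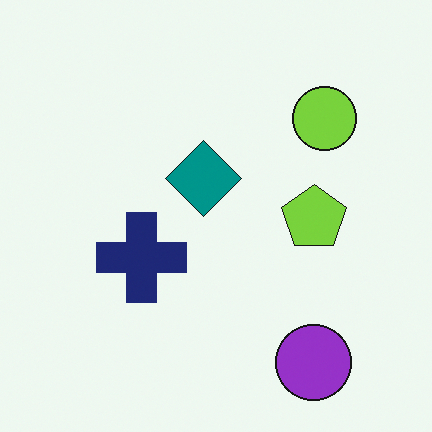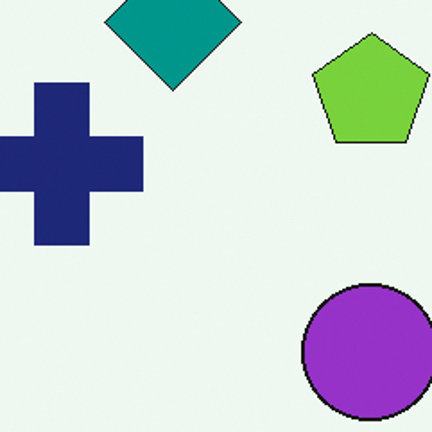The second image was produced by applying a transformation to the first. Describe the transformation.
The image was cropped tightly and scaled back up.

The visible shapes are larger and the field of view is narrower; shapes near the original edges may be partly or wholly outside the frame — a crop-and-rescale.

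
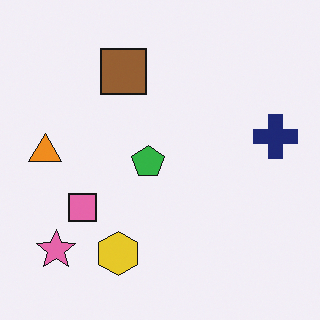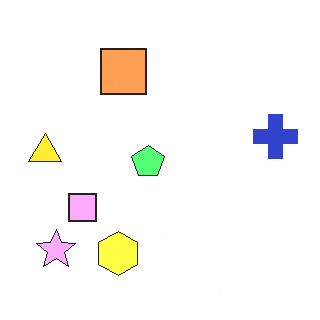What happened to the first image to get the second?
The second image is the first substantially brightened.

Every pixel — background and shapes alike — is uniformly brightened.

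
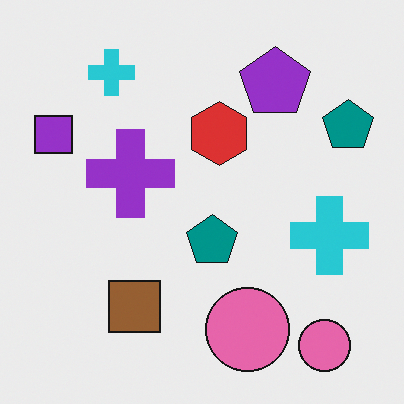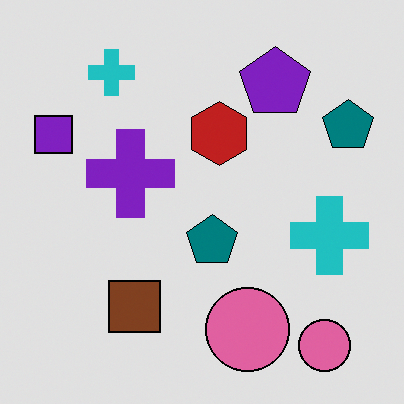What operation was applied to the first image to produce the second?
It was posterized to a reduced palette.

Each flat color has snapped to a coarser quantized level — most visibly, the near-white background has dropped to a flat grey.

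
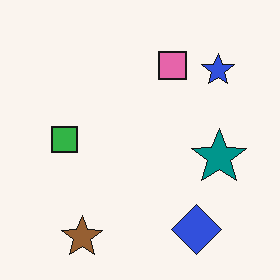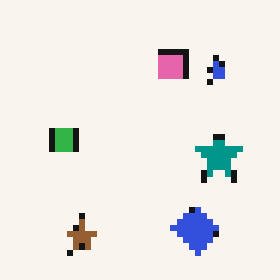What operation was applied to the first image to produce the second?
It was pixelated into visible square blocks.

Shapes are reduced to large square blocks; fine edges and outlines are lost — a downscale-then-upscale (mosaic) effect.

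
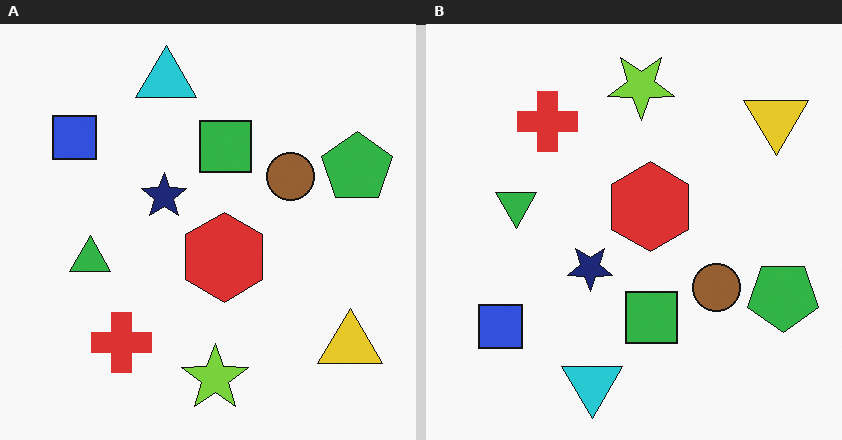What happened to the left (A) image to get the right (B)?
The right (B) image is the left (A) flipped vertically (top ↔ bottom).

The cyan triangle is in the top of the left (A) image and the bottom of the right (B) — shapes on opposite sides of the horizontal midline have swapped in a mirror flip.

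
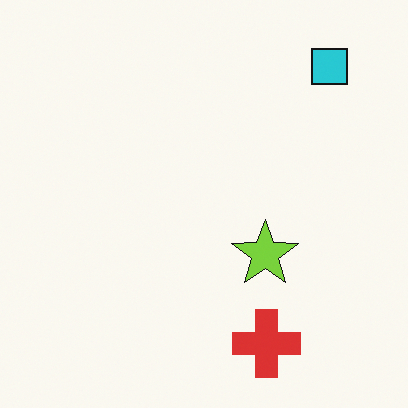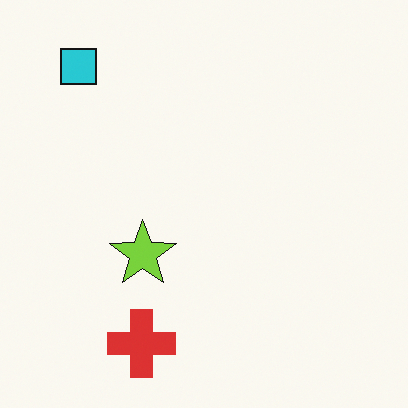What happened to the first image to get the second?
Flipped horizontally (left ↔ right).

The cyan square is in the top-right of the first image and the top-left of the second — shapes on opposite sides of the vertical midline have swapped in a mirror flip.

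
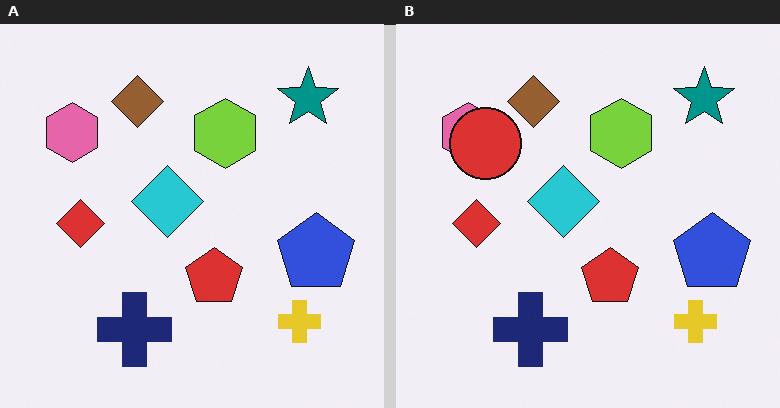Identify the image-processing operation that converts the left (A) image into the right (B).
This is the original image overlaid with an additional red circle.

A red circle appears in the right (B) image that is absent from the left (A).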